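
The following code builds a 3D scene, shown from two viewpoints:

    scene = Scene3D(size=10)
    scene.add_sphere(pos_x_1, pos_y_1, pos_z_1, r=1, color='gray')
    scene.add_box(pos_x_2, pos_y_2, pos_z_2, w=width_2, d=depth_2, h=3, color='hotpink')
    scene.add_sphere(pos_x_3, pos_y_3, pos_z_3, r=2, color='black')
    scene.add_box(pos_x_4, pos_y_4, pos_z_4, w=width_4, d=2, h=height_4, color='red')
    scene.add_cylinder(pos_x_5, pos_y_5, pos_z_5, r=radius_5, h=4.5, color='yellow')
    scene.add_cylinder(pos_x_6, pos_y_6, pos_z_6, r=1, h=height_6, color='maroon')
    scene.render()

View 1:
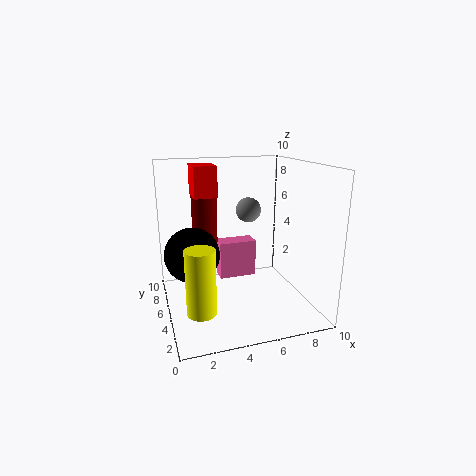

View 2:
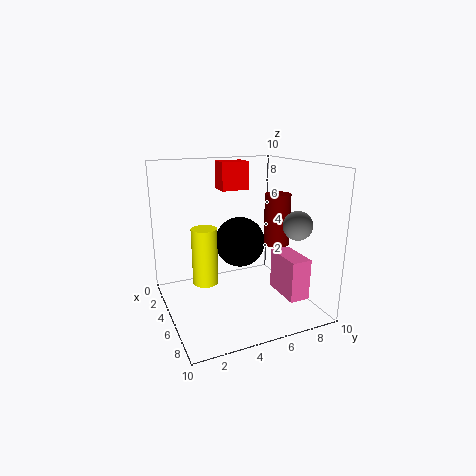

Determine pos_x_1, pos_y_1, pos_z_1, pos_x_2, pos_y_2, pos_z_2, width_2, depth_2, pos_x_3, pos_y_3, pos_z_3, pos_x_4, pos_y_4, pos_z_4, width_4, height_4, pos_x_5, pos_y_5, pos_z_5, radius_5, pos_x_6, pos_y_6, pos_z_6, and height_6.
pos_x_1 = 7, pos_y_1 = 8.5, pos_z_1 = 6, pos_x_2 = 4.5, pos_y_2 = 8, pos_z_2 = 0.5, width_2 = 3, depth_2 = 1.5, pos_x_3 = 2, pos_y_3 = 6.5, pos_z_3 = 3.5, pos_x_4 = 2, pos_y_4 = 4.5, pos_z_4 = 8, width_4 = 1.5, height_4 = 2, pos_x_5 = 2, pos_y_5 = 3.5, pos_z_5 = 0.5, radius_5 = 1, pos_x_6 = 3.5, pos_y_6 = 9, pos_z_6 = 3.5, height_6 = 4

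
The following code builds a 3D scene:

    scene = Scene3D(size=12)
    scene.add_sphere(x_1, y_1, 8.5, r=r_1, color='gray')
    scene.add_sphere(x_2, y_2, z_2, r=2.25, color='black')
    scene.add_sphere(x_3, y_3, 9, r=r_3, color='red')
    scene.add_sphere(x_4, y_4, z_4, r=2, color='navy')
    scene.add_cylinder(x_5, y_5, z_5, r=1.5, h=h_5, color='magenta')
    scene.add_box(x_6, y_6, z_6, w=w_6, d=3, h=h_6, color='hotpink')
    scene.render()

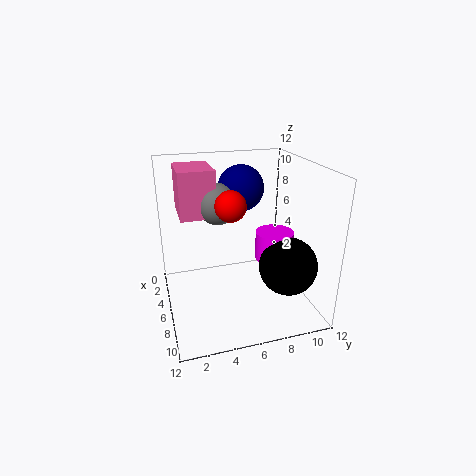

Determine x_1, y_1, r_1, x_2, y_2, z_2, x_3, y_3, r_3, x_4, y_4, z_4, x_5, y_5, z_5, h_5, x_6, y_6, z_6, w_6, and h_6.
x_1 = 4.25
y_1 = 4.75
r_1 = 1.75
x_2 = 9.5
y_2 = 9
z_2 = 4.75
x_3 = 6.5
y_3 = 5.25
r_3 = 1.25
x_4 = 3.5
y_4 = 7
z_4 = 9.5
x_5 = 7.75
y_5 = 8.5
z_5 = 4.75
h_5 = 2.25
x_6 = 1
y_6 = 1.5
z_6 = 7.5
w_6 = 4
h_6 = 4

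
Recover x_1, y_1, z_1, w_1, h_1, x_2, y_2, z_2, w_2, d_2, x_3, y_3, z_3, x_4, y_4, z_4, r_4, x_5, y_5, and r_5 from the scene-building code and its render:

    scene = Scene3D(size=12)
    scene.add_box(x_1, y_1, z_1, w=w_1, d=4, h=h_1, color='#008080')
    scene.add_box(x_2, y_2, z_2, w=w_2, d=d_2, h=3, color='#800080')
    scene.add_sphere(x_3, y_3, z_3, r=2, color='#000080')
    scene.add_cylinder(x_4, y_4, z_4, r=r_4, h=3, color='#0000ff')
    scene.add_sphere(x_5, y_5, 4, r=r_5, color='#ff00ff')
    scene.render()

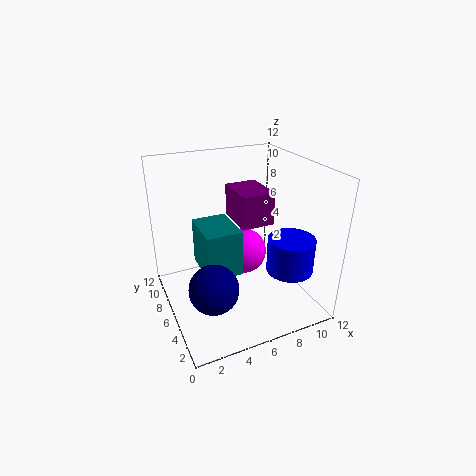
x_1 = 3
y_1 = 5
z_1 = 3
w_1 = 3
h_1 = 4
x_2 = 7
y_2 = 7
z_2 = 6
w_2 = 3
d_2 = 4
x_3 = 3
y_3 = 4
z_3 = 3
x_4 = 10
y_4 = 4
z_4 = 3
r_4 = 2
x_5 = 7
y_5 = 7
r_5 = 2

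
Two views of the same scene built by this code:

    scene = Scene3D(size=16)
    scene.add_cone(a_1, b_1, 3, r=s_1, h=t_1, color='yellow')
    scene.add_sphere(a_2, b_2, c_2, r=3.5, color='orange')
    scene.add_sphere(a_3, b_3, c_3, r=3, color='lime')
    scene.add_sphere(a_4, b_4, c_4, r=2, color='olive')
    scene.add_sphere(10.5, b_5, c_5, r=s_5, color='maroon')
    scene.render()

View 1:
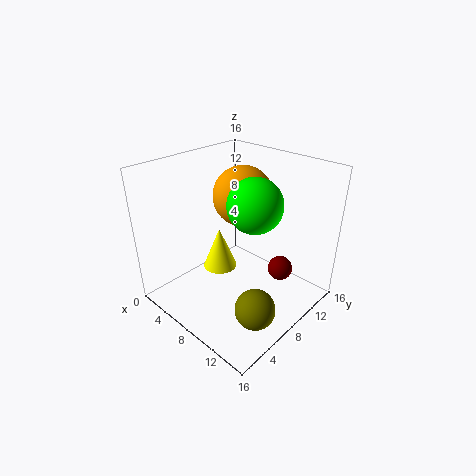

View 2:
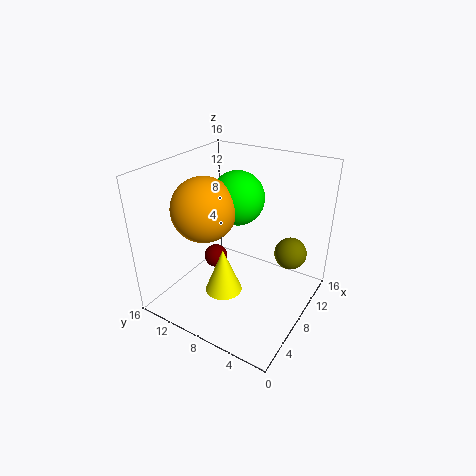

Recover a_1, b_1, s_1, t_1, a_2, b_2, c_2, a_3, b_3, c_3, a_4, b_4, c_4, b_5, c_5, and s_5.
a_1 = 5, b_1 = 8, s_1 = 2, t_1 = 5, a_2 = 6, b_2 = 11, c_2 = 11.5, a_3 = 9.5, b_3 = 9, c_3 = 12, a_4 = 14, b_4 = 4, c_4 = 4, b_5 = 13, c_5 = 2.5, s_5 = 1.5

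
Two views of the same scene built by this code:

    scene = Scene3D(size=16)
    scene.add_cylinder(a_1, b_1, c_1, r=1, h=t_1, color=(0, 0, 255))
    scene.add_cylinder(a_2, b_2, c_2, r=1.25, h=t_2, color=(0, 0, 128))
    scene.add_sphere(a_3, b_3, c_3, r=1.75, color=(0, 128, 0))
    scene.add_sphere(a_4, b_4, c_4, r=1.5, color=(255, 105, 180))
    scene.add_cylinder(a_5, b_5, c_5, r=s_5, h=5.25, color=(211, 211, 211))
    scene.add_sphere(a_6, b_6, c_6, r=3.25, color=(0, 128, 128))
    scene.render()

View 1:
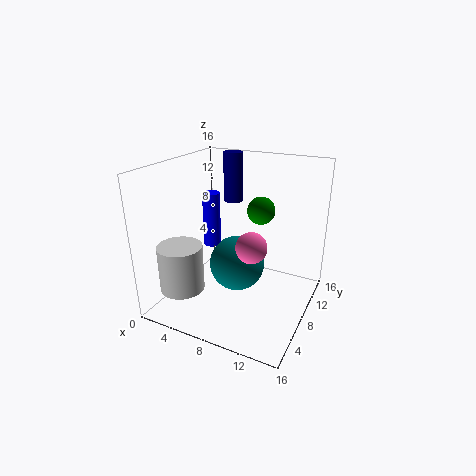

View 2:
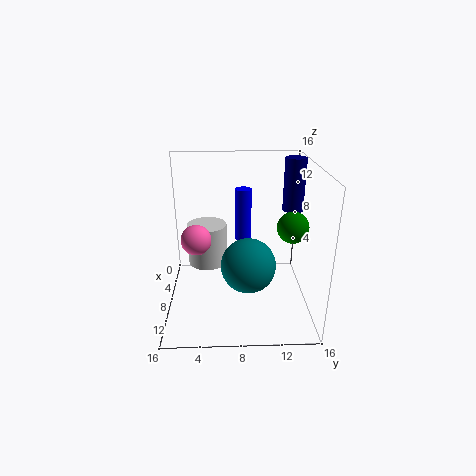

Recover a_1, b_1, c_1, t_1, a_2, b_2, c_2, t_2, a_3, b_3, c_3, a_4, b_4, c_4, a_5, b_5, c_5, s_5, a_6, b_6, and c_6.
a_1 = 4.25
b_1 = 8.75
c_1 = 6.25
t_1 = 6.25
a_2 = 4
b_2 = 14.75
c_2 = 9.75
t_2 = 6.25
a_3 = 8.25
b_3 = 14
c_3 = 9.25
a_4 = 11.5
b_4 = 3.75
c_4 = 9.5
a_5 = 2.75
b_5 = 4.25
c_5 = 2.25
s_5 = 2.5
a_6 = 7.25
b_6 = 9.25
c_6 = 4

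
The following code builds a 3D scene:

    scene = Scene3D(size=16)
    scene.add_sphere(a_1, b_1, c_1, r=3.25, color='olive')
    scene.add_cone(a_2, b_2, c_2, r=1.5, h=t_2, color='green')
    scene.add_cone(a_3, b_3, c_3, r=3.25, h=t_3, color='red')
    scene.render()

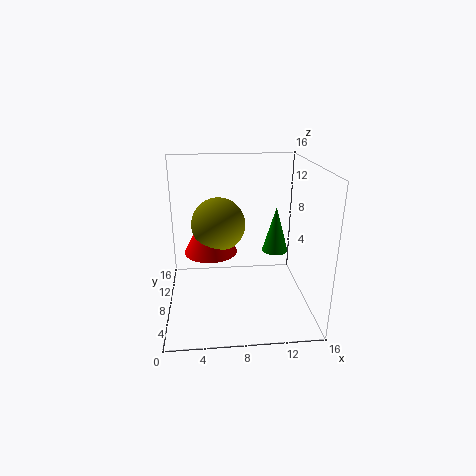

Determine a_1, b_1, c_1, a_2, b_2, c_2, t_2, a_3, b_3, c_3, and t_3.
a_1 = 6, b_1 = 11.75, c_1 = 8.25, a_2 = 12.5, b_2 = 9.25, c_2 = 5.75, t_2 = 5.25, a_3 = 5, b_3 = 11.75, c_3 = 4.75, t_3 = 6.25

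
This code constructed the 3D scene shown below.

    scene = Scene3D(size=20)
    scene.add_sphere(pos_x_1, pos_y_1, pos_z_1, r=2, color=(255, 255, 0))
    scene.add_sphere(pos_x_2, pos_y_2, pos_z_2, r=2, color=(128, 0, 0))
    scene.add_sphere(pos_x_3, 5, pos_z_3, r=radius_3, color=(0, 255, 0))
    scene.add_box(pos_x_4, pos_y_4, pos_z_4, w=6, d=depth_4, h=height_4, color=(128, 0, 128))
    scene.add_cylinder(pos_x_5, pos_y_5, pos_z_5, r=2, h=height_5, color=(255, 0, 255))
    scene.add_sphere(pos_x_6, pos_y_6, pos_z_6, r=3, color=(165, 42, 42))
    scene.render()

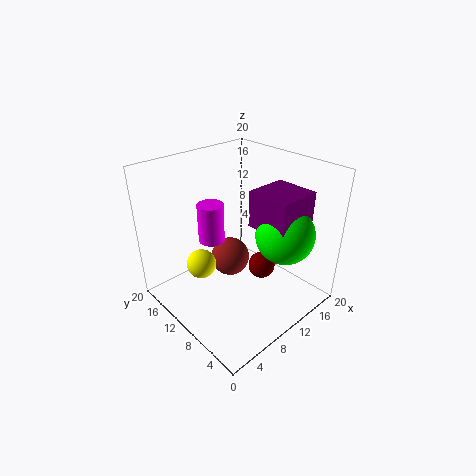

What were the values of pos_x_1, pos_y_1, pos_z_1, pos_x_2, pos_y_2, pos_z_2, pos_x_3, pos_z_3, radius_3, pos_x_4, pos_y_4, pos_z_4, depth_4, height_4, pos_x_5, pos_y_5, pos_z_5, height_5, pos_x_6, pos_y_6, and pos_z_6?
pos_x_1 = 5; pos_y_1 = 12; pos_z_1 = 7; pos_x_2 = 14; pos_y_2 = 9; pos_z_2 = 4; pos_x_3 = 14; pos_z_3 = 11; radius_3 = 4; pos_x_4 = 11; pos_y_4 = 3; pos_z_4 = 12; depth_4 = 6; height_4 = 5; pos_x_5 = 10; pos_y_5 = 16; pos_z_5 = 7; height_5 = 6; pos_x_6 = 12; pos_y_6 = 14; pos_z_6 = 4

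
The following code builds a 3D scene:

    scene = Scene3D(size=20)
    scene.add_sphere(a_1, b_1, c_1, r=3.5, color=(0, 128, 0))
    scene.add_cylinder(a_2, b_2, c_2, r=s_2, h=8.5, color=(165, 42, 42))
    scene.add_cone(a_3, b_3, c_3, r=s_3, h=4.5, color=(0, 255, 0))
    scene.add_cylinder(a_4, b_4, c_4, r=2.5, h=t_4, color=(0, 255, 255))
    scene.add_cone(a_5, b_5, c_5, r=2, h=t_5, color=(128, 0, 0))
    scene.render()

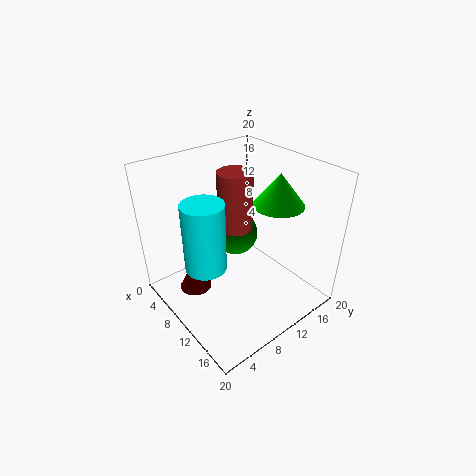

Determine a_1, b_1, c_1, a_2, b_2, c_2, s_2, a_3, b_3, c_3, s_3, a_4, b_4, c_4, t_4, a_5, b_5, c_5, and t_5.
a_1 = 4.5; b_1 = 14; c_1 = 6.5; a_2 = 7.5; b_2 = 11.5; c_2 = 10; s_2 = 2.5; a_3 = 12.5; b_3 = 15; c_3 = 14.5; s_3 = 3.5; a_4 = 12.5; b_4 = 3; c_4 = 10; t_4 = 8.5; a_5 = 10.5; b_5 = 2.5; c_5 = 6; t_5 = 4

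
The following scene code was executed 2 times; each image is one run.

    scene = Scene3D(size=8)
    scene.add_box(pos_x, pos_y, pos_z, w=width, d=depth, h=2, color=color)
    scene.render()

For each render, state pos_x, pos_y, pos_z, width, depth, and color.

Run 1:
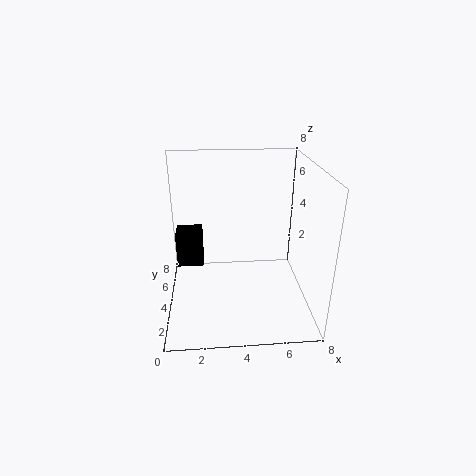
pos_x = 0.5, pos_y = 4.5, pos_z = 2, width = 1.5, depth = 1.5, color = 'black'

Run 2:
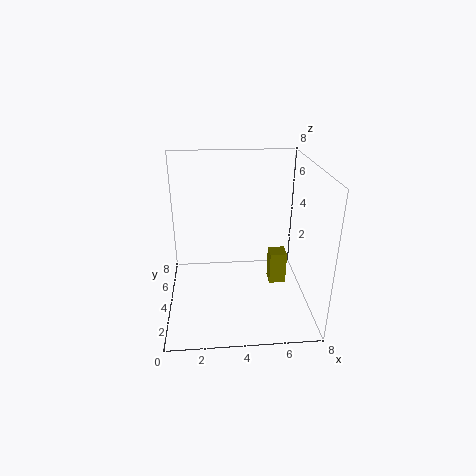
pos_x = 6, pos_y = 4.5, pos_z = 0.5, width = 1, depth = 1, color = 'olive'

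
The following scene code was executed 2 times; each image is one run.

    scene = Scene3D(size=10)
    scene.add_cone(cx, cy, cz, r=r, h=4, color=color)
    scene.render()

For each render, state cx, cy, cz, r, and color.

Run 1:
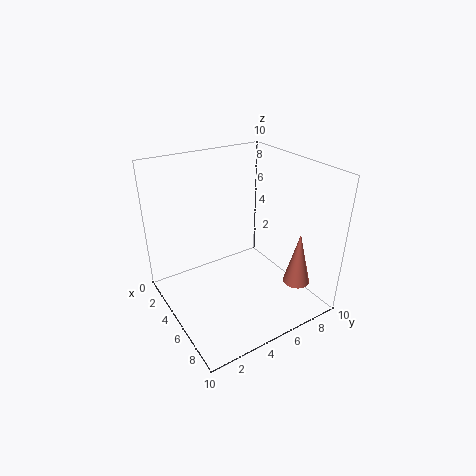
cx = 7, cy = 9, cz = 1, r = 1, color = 'salmon'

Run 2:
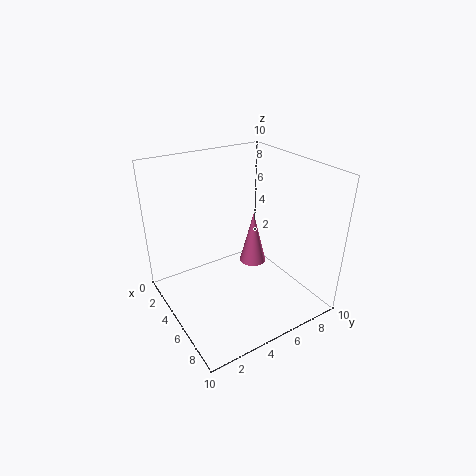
cx = 4, cy = 7, cz = 2, r = 1, color = 'hotpink'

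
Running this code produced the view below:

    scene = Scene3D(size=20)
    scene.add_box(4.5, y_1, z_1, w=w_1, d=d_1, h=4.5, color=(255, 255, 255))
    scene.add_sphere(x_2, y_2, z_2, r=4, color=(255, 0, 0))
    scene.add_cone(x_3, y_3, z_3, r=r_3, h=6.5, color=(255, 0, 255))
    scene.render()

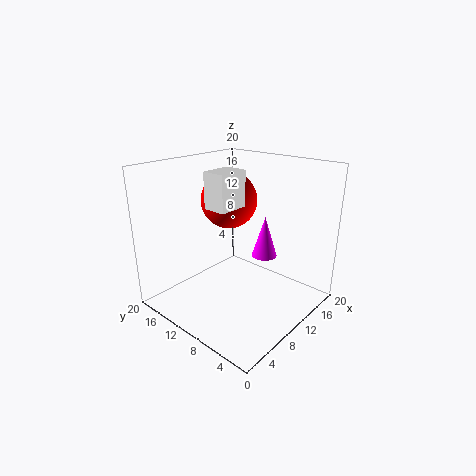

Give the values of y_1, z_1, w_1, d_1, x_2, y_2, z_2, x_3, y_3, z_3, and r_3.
y_1 = 7.5
z_1 = 15.5
w_1 = 4
d_1 = 3
x_2 = 11.5
y_2 = 13
z_2 = 14.5
x_3 = 17
y_3 = 10.5
z_3 = 4.5
r_3 = 2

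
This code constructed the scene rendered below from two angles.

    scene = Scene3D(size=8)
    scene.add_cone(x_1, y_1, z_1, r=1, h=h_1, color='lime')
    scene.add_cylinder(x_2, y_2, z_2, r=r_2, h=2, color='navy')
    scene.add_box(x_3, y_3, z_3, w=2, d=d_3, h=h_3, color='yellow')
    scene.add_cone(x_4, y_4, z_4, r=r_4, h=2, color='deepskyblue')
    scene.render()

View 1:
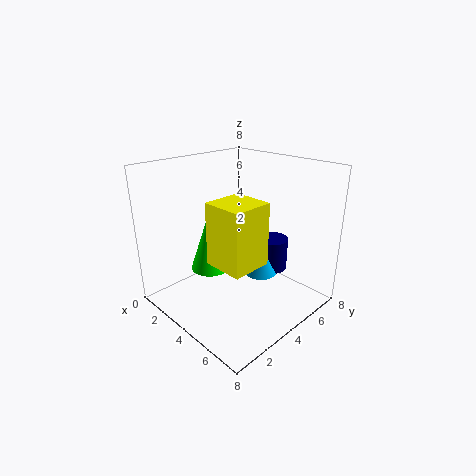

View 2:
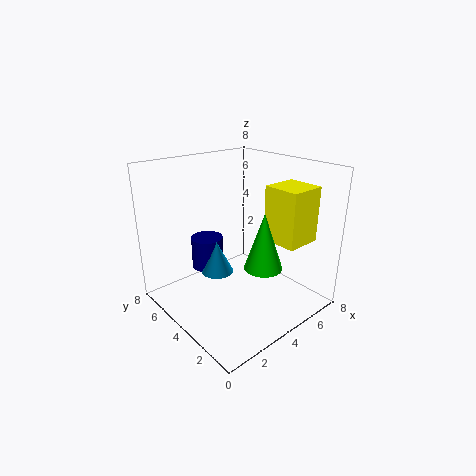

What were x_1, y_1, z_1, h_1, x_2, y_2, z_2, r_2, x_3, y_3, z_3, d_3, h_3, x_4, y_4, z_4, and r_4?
x_1 = 4
y_1 = 2
z_1 = 3
h_1 = 3
x_2 = 4
y_2 = 7
z_2 = 1
r_2 = 1
x_3 = 5
y_3 = 1
z_3 = 4
d_3 = 2
h_3 = 3
x_4 = 4
y_4 = 6
z_4 = 1
r_4 = 1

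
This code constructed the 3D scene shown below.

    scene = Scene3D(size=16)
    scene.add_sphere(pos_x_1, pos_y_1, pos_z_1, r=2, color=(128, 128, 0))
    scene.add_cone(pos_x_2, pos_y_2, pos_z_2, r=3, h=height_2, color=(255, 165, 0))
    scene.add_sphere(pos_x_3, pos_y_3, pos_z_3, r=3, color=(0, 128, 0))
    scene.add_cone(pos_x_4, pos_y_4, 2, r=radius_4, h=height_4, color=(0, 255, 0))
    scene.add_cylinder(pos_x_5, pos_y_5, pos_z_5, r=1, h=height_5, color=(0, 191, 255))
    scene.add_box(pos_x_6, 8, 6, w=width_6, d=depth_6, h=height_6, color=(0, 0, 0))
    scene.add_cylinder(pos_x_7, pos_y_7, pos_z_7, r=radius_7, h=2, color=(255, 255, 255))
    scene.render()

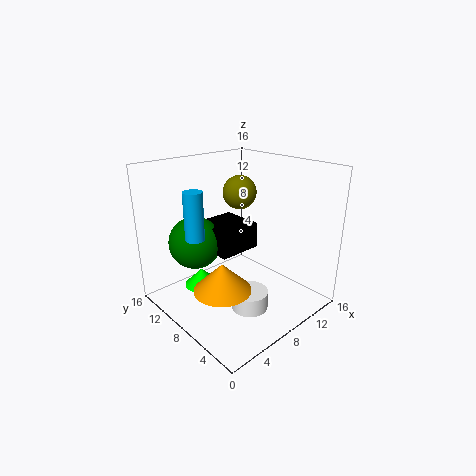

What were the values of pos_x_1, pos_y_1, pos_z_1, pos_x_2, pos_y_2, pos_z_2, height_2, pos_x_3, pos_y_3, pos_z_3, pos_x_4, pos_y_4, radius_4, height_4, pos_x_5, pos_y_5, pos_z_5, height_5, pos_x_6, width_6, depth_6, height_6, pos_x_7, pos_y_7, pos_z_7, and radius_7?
pos_x_1 = 11
pos_y_1 = 11
pos_z_1 = 12
pos_x_2 = 4
pos_y_2 = 6
pos_z_2 = 4
height_2 = 3
pos_x_3 = 5
pos_y_3 = 12
pos_z_3 = 7
pos_x_4 = 5
pos_y_4 = 11
radius_4 = 2
height_4 = 2
pos_x_5 = 3
pos_y_5 = 9
pos_z_5 = 9
height_5 = 5
pos_x_6 = 6
width_6 = 5
depth_6 = 5
height_6 = 3
pos_x_7 = 7
pos_y_7 = 5
pos_z_7 = 1
radius_7 = 2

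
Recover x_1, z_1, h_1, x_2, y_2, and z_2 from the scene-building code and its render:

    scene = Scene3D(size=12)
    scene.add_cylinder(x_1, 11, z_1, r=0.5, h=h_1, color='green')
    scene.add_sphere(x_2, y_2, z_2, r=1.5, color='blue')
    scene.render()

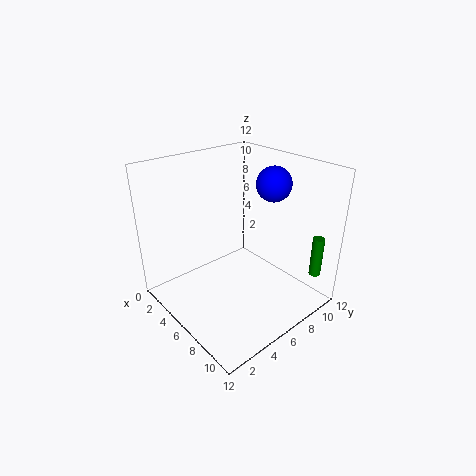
x_1 = 10.5; z_1 = 2.5; h_1 = 3.5; x_2 = 6.5; y_2 = 9.5; z_2 = 10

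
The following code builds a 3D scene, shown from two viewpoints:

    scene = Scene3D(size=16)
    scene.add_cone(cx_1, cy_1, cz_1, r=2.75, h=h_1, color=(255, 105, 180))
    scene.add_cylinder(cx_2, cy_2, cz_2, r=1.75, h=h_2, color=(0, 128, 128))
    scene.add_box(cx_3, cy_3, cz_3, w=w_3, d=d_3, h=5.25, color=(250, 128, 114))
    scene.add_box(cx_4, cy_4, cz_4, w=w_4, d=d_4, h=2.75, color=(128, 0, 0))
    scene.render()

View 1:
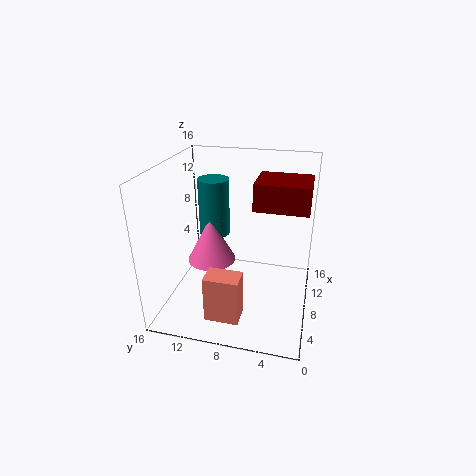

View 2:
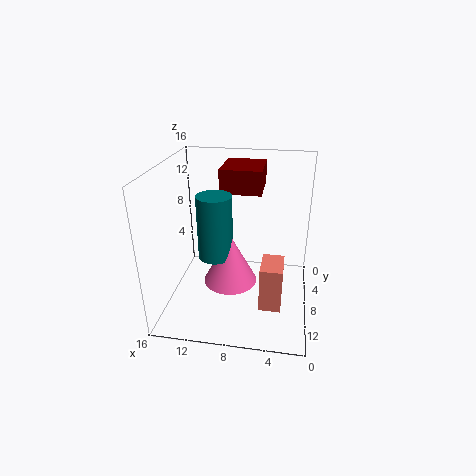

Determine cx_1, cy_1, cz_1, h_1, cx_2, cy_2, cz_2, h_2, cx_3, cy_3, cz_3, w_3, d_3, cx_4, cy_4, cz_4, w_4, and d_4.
cx_1 = 8.25
cy_1 = 11.25
cz_1 = 4.75
h_1 = 5.25
cx_2 = 9.75
cy_2 = 11.25
cz_2 = 7.5
h_2 = 6.5
cx_3 = 2.75
cy_3 = 6.75
cz_3 = 0.25
w_3 = 2.5
d_3 = 3.75
cx_4 = 5.75
cy_4 = 0.5
cz_4 = 12.25
w_4 = 4.75
d_4 = 5.5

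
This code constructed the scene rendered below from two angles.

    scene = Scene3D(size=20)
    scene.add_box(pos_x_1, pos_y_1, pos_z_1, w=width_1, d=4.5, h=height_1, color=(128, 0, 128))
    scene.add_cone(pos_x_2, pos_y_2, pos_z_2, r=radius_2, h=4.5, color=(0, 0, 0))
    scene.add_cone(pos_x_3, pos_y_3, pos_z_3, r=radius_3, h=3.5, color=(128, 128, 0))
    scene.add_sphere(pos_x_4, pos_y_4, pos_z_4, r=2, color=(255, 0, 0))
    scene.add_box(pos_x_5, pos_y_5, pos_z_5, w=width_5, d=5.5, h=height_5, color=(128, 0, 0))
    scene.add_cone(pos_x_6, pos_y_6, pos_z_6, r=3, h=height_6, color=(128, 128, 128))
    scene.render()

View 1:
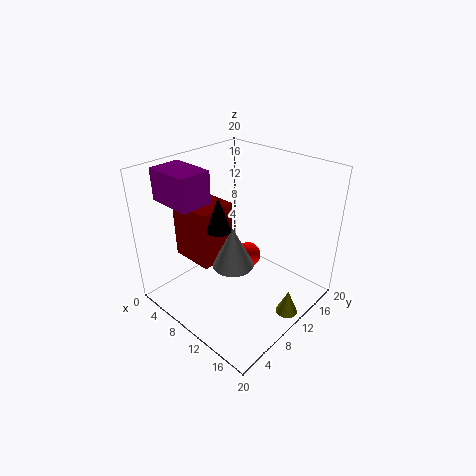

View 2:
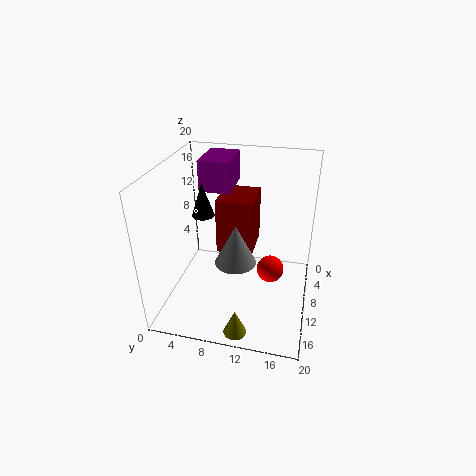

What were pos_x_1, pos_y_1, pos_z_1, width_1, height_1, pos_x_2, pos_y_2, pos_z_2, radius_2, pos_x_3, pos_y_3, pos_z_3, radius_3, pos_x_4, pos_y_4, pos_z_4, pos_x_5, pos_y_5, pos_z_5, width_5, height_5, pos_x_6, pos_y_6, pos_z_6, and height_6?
pos_x_1 = 0.5; pos_y_1 = 3.5; pos_z_1 = 15; width_1 = 6.5; height_1 = 4.5; pos_x_2 = 11; pos_y_2 = 5.5; pos_z_2 = 13.5; radius_2 = 1.5; pos_x_3 = 18; pos_y_3 = 11.5; pos_z_3 = 0.5; radius_3 = 1.5; pos_x_4 = 8; pos_y_4 = 14.5; pos_z_4 = 4; pos_x_5 = 1; pos_y_5 = 6; pos_z_5 = 5.5; width_5 = 6.5; height_5 = 8.5; pos_x_6 = 9.5; pos_y_6 = 9.5; pos_z_6 = 5.5; height_6 = 6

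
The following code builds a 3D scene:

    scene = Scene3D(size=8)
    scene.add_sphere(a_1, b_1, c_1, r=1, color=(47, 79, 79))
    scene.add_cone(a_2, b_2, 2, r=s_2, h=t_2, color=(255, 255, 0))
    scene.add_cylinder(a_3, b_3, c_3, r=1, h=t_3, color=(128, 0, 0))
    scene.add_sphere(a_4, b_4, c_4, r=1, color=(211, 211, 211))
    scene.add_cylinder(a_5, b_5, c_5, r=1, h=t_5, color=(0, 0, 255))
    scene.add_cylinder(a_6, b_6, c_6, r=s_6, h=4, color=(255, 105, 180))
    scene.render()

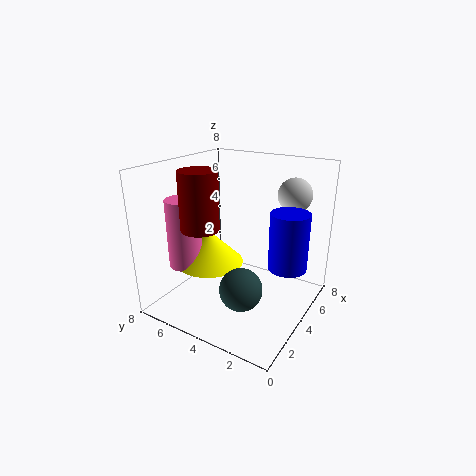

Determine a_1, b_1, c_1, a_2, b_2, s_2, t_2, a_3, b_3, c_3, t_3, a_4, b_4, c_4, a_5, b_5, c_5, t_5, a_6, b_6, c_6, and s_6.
a_1 = 1, b_1 = 2, c_1 = 3, a_2 = 4, b_2 = 6, s_2 = 2, t_2 = 2, a_3 = 2, b_3 = 5, c_3 = 5, t_3 = 3, a_4 = 7, b_4 = 2, c_4 = 6, a_5 = 4, b_5 = 1, c_5 = 3, t_5 = 3, a_6 = 3, b_6 = 7, c_6 = 2, s_6 = 1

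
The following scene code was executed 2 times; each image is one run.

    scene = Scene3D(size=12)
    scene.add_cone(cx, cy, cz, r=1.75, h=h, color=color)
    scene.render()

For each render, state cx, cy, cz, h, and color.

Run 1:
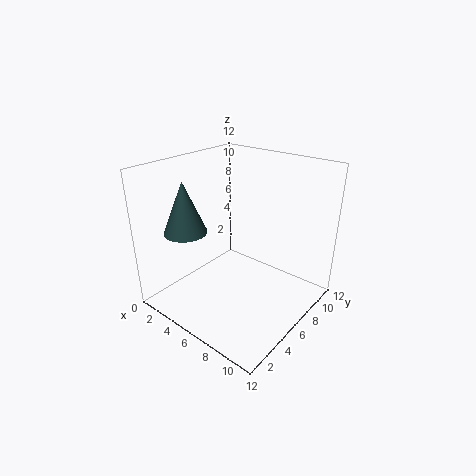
cx = 3
cy = 3
cz = 6.75
h = 4.25
color = 'darkslategray'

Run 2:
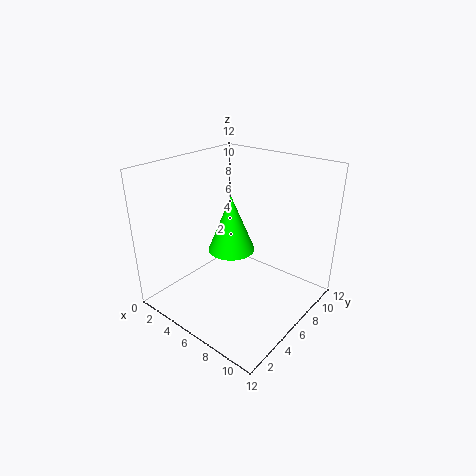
cx = 7
cy = 4
cz = 6.25
h = 4.25
color = 'lime'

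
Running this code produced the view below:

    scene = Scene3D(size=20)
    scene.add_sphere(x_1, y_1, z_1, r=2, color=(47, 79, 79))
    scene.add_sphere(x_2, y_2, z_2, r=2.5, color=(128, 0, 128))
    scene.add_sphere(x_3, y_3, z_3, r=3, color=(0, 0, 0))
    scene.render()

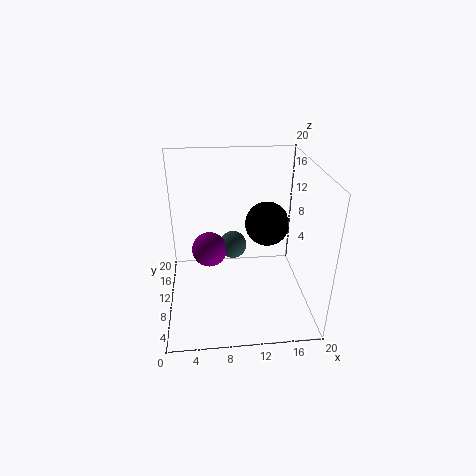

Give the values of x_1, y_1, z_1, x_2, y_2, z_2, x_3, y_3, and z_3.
x_1 = 9.5
y_1 = 12.5
z_1 = 7.5
x_2 = 6
y_2 = 11.5
z_2 = 7.5
x_3 = 14
y_3 = 10
z_3 = 12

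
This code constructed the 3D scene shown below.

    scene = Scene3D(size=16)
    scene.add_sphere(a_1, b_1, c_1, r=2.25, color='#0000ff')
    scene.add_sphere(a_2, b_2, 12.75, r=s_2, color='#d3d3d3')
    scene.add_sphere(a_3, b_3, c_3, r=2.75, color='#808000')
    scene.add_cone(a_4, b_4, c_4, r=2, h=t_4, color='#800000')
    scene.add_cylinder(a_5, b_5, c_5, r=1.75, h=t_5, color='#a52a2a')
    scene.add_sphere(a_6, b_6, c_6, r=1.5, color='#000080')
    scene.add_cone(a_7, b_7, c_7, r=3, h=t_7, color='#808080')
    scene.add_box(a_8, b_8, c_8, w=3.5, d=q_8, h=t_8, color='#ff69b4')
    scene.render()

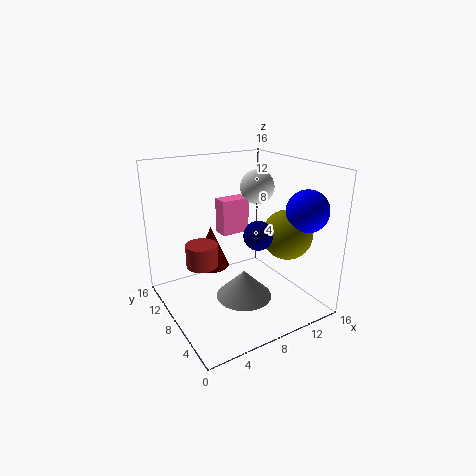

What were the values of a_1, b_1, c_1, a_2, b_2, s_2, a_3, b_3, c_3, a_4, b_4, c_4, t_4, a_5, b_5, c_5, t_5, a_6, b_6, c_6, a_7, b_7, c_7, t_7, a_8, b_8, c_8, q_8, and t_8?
a_1 = 13.5, b_1 = 3.25, c_1 = 11.5, a_2 = 12, b_2 = 10.25, s_2 = 2, a_3 = 12.5, b_3 = 5, c_3 = 8.5, a_4 = 5.75, b_4 = 10.25, c_4 = 4.25, t_4 = 4.75, a_5 = 4, b_5 = 9, c_5 = 5.25, t_5 = 2.5, a_6 = 8.25, b_6 = 4.5, c_6 = 9.5, a_7 = 7.25, b_7 = 5.5, c_7 = 2.25, t_7 = 3, a_8 = 8, b_8 = 11.25, c_8 = 7, q_8 = 2, t_8 = 4.25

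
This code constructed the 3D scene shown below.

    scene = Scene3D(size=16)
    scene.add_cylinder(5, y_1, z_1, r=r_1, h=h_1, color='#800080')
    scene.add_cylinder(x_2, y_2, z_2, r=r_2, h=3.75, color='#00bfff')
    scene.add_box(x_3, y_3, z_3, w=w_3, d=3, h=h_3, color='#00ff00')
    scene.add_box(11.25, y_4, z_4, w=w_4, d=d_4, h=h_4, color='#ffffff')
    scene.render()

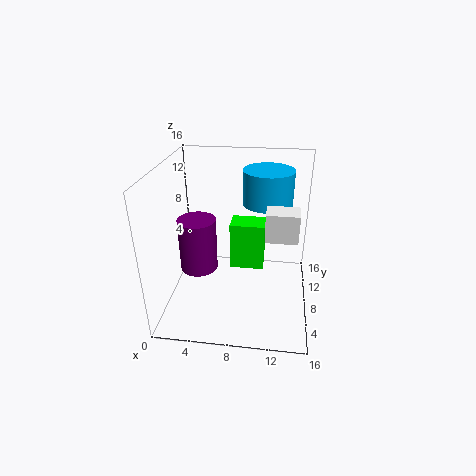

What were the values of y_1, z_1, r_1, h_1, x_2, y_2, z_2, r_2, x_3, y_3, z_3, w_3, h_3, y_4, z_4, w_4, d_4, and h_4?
y_1 = 2.5
z_1 = 7.75
r_1 = 1.75
h_1 = 5
x_2 = 11
y_2 = 10
z_2 = 11.5
r_2 = 2.75
x_3 = 6.5
y_3 = 11.25
z_3 = 1.75
w_3 = 4.25
h_3 = 6
y_4 = 0.5
z_4 = 12
w_4 = 2.75
d_4 = 2
h_4 = 2.5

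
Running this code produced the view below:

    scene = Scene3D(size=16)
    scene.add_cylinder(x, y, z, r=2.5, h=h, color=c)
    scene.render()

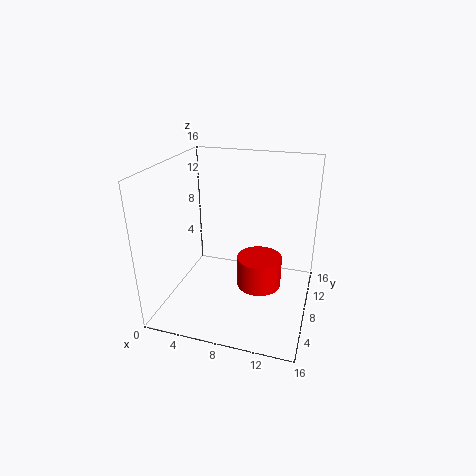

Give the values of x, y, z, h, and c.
x = 10.5, y = 8, z = 2.5, h = 3.5, c = 'red'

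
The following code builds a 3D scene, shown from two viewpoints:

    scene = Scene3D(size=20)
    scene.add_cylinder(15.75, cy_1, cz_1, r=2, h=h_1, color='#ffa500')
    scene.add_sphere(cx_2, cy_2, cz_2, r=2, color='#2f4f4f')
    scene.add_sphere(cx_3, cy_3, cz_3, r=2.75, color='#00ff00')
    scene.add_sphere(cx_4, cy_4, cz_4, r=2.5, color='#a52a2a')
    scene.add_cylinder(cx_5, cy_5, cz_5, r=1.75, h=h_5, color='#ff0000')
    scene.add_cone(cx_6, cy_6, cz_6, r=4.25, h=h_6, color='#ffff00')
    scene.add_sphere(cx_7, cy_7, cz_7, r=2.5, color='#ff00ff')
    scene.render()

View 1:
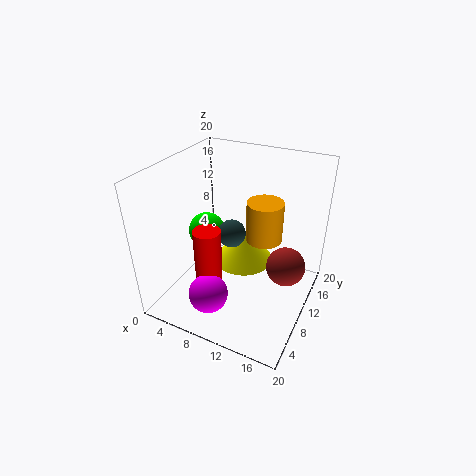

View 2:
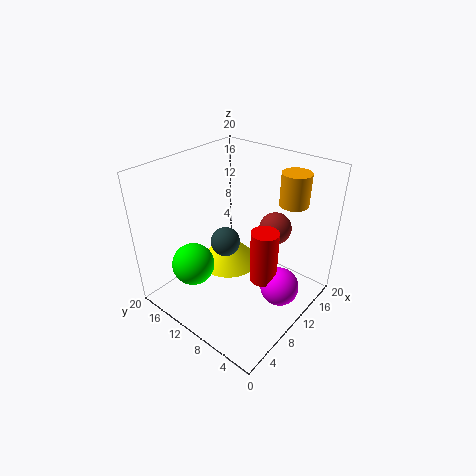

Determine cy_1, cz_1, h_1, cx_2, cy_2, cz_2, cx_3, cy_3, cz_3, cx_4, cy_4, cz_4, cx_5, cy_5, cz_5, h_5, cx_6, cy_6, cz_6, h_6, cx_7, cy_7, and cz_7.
cy_1 = 5, cz_1 = 14.5, h_1 = 4.5, cx_2 = 8.5, cy_2 = 11, cz_2 = 9.75, cx_3 = 3.5, cy_3 = 12.25, cz_3 = 8.25, cx_4 = 17.5, cy_4 = 8.75, cz_4 = 8.5, cx_5 = 8.5, cy_5 = 4.5, cz_5 = 6.75, h_5 = 7, cx_6 = 10, cy_6 = 11.75, cz_6 = 5.5, h_6 = 4.5, cx_7 = 9.5, cy_7 = 2.5, cz_7 = 5.75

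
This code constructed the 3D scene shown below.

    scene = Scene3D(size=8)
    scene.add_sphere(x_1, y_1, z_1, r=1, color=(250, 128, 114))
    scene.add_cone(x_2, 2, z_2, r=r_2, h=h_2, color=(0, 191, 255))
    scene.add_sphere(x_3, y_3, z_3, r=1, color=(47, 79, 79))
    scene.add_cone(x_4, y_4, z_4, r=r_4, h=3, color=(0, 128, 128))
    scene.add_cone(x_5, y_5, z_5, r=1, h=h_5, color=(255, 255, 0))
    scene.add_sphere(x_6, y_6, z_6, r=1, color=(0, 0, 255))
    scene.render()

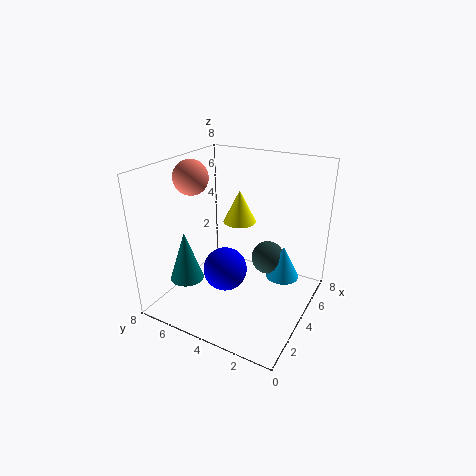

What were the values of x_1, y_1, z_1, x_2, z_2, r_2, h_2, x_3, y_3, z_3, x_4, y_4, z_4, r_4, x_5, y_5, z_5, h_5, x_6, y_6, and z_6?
x_1 = 4; y_1 = 7; z_1 = 7; x_2 = 6; z_2 = 1; r_2 = 1; h_2 = 2; x_3 = 6; y_3 = 3; z_3 = 2; x_4 = 3; y_4 = 7; z_4 = 1; r_4 = 1; x_5 = 6; y_5 = 5; z_5 = 4; h_5 = 2; x_6 = 1; y_6 = 3; z_6 = 4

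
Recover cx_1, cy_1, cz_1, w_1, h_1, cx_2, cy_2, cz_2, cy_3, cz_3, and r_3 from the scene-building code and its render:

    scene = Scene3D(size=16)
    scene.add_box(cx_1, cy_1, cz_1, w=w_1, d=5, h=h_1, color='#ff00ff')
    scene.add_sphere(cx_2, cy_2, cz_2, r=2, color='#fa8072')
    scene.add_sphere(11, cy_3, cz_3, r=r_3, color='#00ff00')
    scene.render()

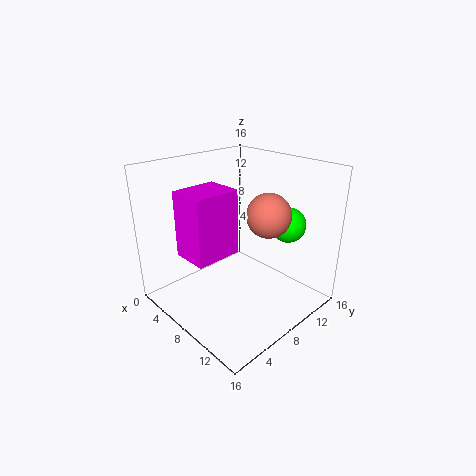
cx_1 = 5
cy_1 = 2
cz_1 = 7
w_1 = 4
h_1 = 7
cx_2 = 14
cy_2 = 6
cz_2 = 13
cy_3 = 13
cz_3 = 9
r_3 = 2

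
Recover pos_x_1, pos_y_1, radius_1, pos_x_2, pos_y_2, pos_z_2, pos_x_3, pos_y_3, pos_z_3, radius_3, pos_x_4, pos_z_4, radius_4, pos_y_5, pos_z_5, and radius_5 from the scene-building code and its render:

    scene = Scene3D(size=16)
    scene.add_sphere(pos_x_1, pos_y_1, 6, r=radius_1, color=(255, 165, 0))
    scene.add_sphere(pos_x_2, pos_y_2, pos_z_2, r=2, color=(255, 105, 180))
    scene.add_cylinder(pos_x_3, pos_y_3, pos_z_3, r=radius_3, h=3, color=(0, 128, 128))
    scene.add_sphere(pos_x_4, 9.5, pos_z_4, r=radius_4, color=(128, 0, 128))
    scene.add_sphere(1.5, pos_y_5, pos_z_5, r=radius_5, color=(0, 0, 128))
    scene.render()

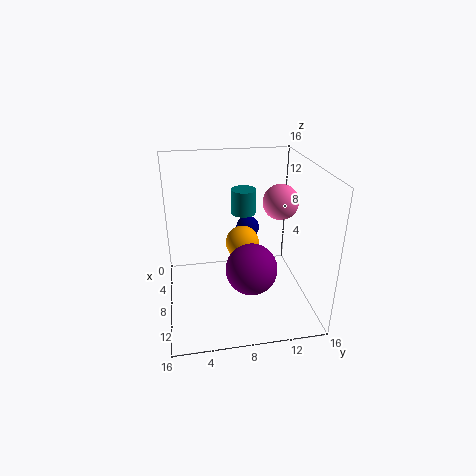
pos_x_1 = 5.5
pos_y_1 = 9
radius_1 = 2
pos_x_2 = 7
pos_y_2 = 13
pos_z_2 = 11.5
pos_x_3 = 3.5
pos_y_3 = 9.5
pos_z_3 = 9
radius_3 = 1.5
pos_x_4 = 8.5
pos_z_4 = 4
radius_4 = 3
pos_y_5 = 10.5
pos_z_5 = 6
radius_5 = 1.5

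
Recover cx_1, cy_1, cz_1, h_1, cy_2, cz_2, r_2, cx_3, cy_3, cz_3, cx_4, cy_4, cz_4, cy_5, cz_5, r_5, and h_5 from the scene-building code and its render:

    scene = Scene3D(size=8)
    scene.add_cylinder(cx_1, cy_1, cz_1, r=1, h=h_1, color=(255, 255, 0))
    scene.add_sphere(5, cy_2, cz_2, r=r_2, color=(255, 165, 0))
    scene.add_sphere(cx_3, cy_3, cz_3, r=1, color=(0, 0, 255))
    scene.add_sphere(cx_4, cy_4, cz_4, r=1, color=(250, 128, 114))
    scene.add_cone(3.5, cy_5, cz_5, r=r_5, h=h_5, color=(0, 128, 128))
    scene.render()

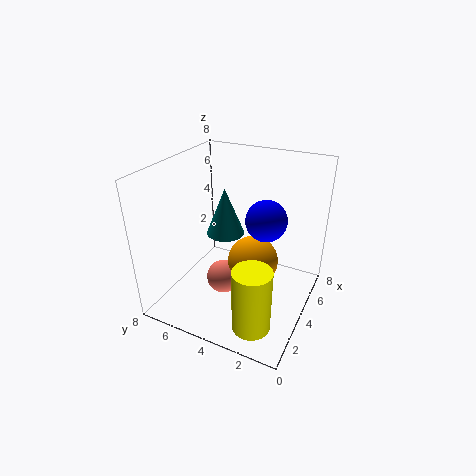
cx_1 = 1.5, cy_1 = 2, cz_1 = 0.5, h_1 = 3.5, cy_2 = 3.5, cz_2 = 2, r_2 = 1.5, cx_3 = 3, cy_3 = 2, cz_3 = 6, cx_4 = 4, cy_4 = 5, cz_4 = 1, cy_5 = 4.5, cz_5 = 4.5, r_5 = 1, h_5 = 2.5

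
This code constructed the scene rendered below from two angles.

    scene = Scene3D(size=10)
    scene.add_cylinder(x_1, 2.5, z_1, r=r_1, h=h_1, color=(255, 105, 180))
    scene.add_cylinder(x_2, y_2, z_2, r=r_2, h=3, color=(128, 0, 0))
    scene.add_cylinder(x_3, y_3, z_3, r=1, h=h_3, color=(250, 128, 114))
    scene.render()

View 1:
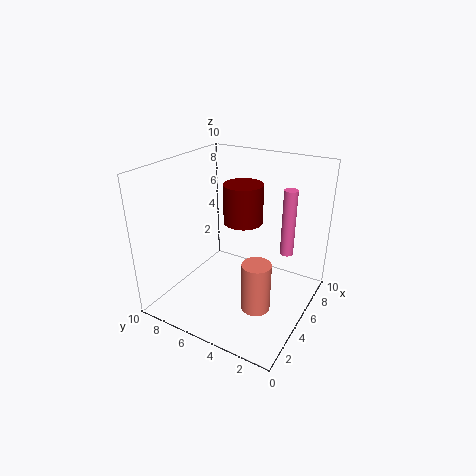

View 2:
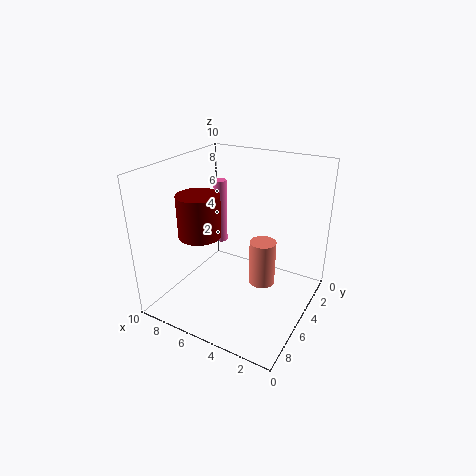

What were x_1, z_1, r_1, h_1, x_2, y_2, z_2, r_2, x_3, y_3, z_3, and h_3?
x_1 = 8; z_1 = 3; r_1 = 0.5; h_1 = 5; x_2 = 7.5; y_2 = 6; z_2 = 5; r_2 = 1.5; x_3 = 4; y_3 = 3; z_3 = 0.5; h_3 = 3.5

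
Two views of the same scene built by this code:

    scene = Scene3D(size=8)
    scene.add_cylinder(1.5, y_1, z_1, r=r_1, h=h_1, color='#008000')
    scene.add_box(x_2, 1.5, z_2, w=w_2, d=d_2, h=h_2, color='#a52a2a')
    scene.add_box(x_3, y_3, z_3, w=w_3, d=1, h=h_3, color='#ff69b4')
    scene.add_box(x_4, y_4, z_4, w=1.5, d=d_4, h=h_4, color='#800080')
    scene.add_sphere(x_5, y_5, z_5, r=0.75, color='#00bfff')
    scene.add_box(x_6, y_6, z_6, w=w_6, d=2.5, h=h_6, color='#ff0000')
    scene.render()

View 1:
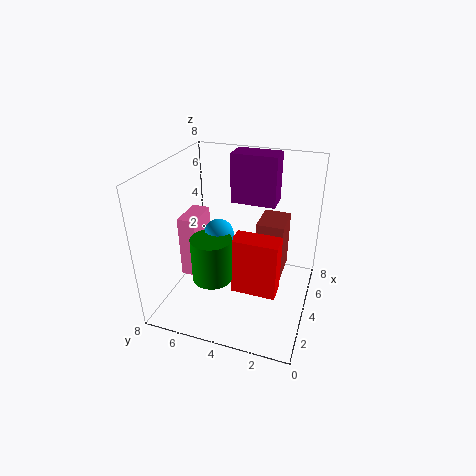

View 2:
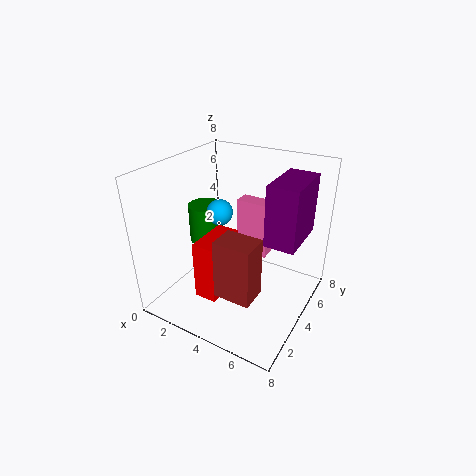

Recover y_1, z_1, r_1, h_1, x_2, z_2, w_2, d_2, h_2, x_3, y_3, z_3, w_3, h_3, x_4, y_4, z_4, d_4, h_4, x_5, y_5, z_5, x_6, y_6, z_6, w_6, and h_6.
y_1 = 4.5
z_1 = 3
r_1 = 1
h_1 = 2.25
x_2 = 4
z_2 = 1.75
w_2 = 2
d_2 = 1.5
h_2 = 3.25
x_3 = 2.75
y_3 = 6
z_3 = 1.75
w_3 = 2
h_3 = 3.5
x_4 = 6.25
y_4 = 2.5
z_4 = 5
d_4 = 2.75
h_4 = 3
x_5 = 2.5
y_5 = 4.5
z_5 = 5
x_6 = 2.75
y_6 = 1.5
z_6 = 1.25
w_6 = 1.25
h_6 = 3.25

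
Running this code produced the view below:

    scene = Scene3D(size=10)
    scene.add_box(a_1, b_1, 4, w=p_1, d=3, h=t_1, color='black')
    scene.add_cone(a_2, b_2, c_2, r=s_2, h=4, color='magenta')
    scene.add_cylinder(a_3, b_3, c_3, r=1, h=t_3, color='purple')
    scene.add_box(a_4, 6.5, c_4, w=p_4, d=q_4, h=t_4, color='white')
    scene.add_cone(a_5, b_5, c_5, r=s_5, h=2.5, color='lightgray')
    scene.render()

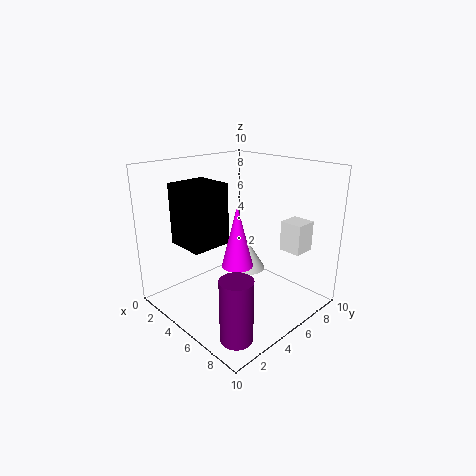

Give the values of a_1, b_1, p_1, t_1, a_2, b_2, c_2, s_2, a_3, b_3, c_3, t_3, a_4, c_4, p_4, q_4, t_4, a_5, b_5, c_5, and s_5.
a_1 = 0.5, b_1 = 2.5, p_1 = 3, t_1 = 4.5, a_2 = 6.5, b_2 = 3.5, c_2 = 4, s_2 = 1, a_3 = 8.5, b_3 = 1.5, c_3 = 0.5, t_3 = 4, a_4 = 7.5, c_4 = 4.5, p_4 = 1.5, q_4 = 1.5, t_4 = 2, a_5 = 2.5, b_5 = 8.5, c_5 = 0.5, s_5 = 1.5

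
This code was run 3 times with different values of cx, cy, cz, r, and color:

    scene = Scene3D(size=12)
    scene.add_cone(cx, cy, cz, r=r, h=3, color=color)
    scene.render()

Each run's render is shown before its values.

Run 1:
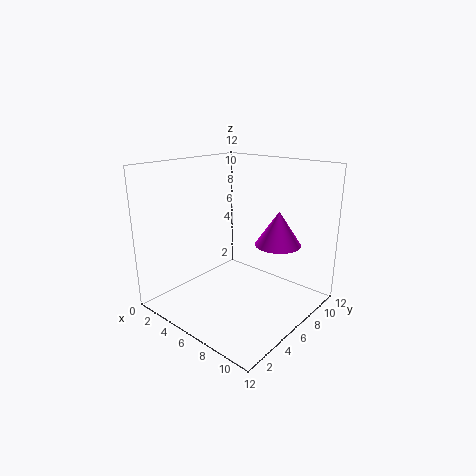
cx = 8, cy = 9, cz = 5, r = 2, color = 'magenta'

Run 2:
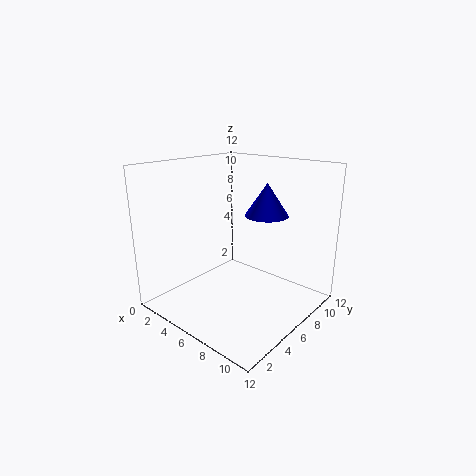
cx = 6, cy = 10, cz = 7, r = 2, color = 'blue'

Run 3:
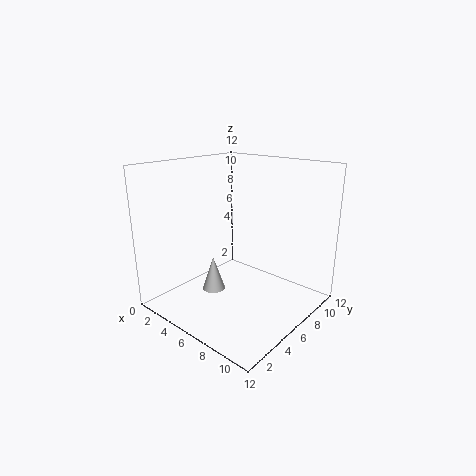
cx = 4, cy = 5, cz = 1, r = 1, color = 'white'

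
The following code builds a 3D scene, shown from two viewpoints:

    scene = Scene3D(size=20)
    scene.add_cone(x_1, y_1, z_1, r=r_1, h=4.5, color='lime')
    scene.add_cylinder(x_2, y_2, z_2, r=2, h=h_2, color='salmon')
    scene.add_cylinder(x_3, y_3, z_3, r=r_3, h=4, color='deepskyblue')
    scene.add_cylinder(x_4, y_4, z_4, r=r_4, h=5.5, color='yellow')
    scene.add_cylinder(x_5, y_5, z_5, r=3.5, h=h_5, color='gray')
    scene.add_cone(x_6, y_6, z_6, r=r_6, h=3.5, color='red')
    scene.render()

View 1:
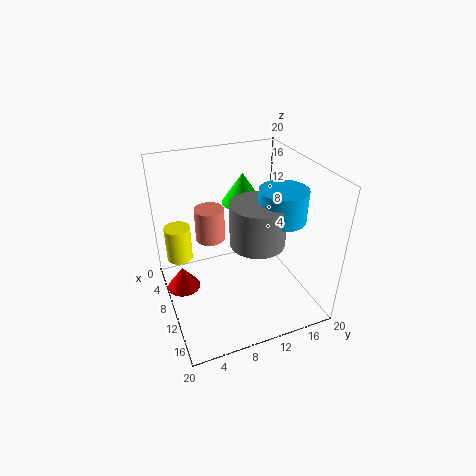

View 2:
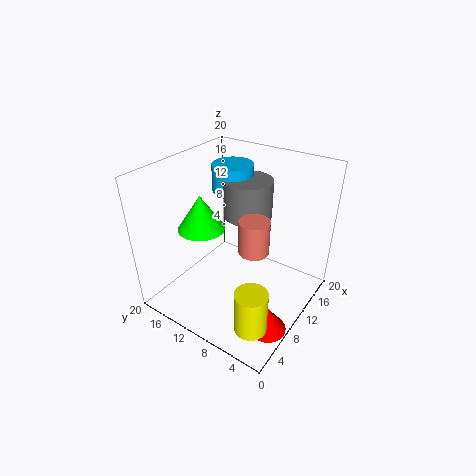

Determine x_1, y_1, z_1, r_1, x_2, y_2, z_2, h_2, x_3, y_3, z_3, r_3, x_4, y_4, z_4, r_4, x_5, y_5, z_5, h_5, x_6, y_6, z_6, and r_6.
x_1 = 5.5
y_1 = 12.5
z_1 = 13
r_1 = 3
x_2 = 8.5
y_2 = 6.5
z_2 = 10
h_2 = 4.5
x_3 = 14.5
y_3 = 14
z_3 = 14.5
r_3 = 3
x_4 = 2.5
y_4 = 3
z_4 = 3.5
r_4 = 2
x_5 = 14
y_5 = 11
z_5 = 11.5
h_5 = 5.5
x_6 = 6
y_6 = 2.5
z_6 = 0.5
r_6 = 2.5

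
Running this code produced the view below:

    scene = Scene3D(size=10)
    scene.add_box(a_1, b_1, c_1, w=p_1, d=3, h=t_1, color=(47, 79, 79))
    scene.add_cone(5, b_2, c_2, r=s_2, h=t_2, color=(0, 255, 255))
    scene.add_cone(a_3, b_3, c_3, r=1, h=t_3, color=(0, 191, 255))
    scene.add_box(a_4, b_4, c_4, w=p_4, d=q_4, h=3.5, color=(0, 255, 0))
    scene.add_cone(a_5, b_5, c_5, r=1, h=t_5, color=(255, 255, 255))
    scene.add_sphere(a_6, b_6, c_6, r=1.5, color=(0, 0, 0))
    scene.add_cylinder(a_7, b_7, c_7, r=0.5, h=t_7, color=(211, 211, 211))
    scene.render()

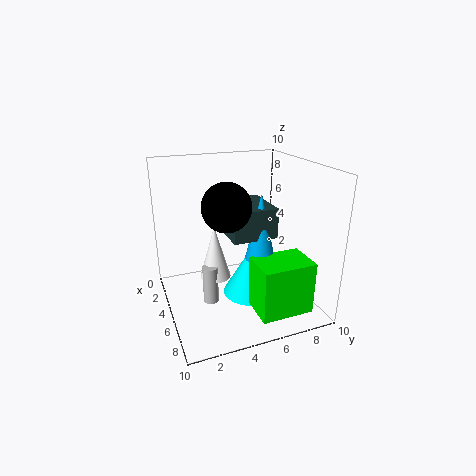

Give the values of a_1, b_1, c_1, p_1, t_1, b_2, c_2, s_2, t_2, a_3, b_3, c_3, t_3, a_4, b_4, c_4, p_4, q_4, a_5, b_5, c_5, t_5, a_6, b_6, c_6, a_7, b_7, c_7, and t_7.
a_1 = 3.5
b_1 = 4
c_1 = 5.5
p_1 = 3.5
t_1 = 2
b_2 = 6
c_2 = 0.5
s_2 = 2
t_2 = 3.5
a_3 = 6.5
b_3 = 6
c_3 = 4
t_3 = 4.5
a_4 = 7
b_4 = 5
c_4 = 1
p_4 = 2.5
q_4 = 3.5
a_5 = 6
b_5 = 3
c_5 = 3
t_5 = 3.5
a_6 = 7
b_6 = 3.5
c_6 = 8
a_7 = 6.5
b_7 = 2.5
c_7 = 1.5
t_7 = 2.5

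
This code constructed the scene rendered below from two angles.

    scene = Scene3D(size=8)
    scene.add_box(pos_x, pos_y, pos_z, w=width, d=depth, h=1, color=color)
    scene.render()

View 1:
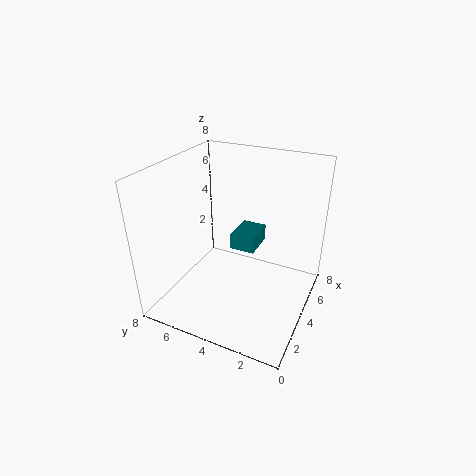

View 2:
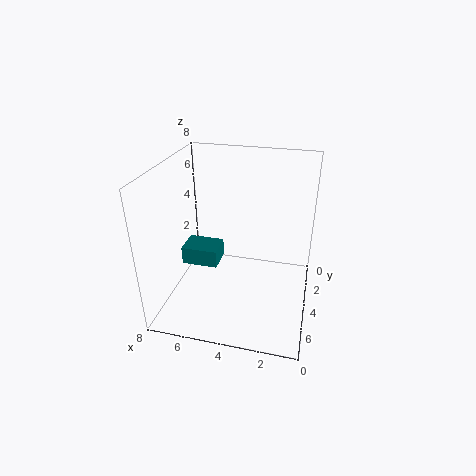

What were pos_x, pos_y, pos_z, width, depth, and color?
pos_x = 5; pos_y = 3.5; pos_z = 2.5; width = 2; depth = 1.5; color = 'teal'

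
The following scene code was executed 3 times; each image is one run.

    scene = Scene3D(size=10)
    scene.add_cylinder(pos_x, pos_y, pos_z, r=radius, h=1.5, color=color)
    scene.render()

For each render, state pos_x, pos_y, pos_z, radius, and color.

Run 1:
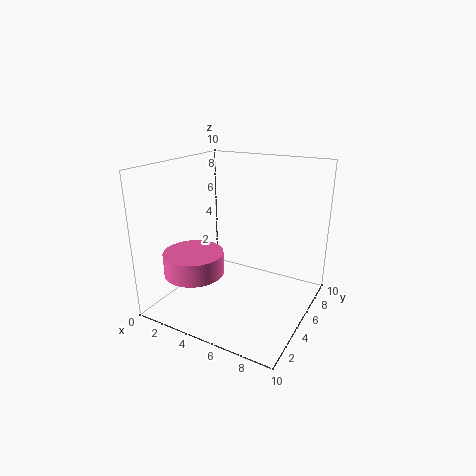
pos_x = 3; pos_y = 2.5; pos_z = 3; radius = 2; color = 'hotpink'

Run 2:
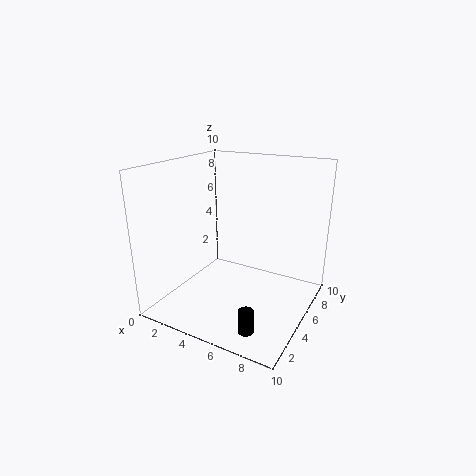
pos_x = 7.5; pos_y = 1.5; pos_z = 0.5; radius = 0.5; color = 'black'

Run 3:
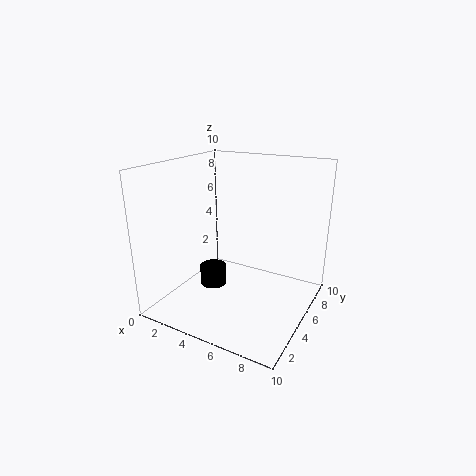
pos_x = 2.5; pos_y = 5.5; pos_z = 0.5; radius = 1; color = 'black'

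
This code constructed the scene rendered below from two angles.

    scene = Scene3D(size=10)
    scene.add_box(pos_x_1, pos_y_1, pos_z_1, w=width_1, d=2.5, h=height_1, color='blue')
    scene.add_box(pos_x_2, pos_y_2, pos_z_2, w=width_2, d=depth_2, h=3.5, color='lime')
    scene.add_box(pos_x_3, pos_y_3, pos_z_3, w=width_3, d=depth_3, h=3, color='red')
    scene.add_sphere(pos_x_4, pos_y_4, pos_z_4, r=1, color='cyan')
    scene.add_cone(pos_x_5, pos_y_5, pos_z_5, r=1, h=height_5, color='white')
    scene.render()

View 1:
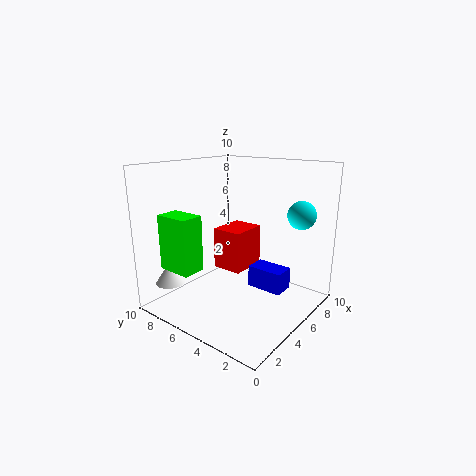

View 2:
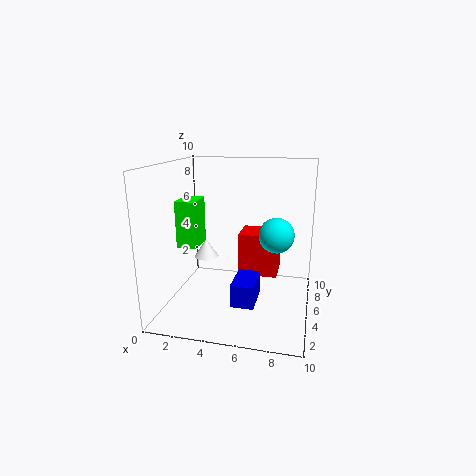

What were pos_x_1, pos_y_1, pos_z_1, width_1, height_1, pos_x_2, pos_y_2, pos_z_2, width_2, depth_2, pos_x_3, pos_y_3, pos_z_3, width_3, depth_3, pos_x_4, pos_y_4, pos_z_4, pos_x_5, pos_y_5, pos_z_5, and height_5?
pos_x_1 = 5.25, pos_y_1 = 1.75, pos_z_1 = 1.5, width_1 = 1.5, height_1 = 1.5, pos_x_2 = 0.25, pos_y_2 = 5.25, pos_z_2 = 3.75, width_2 = 1.5, depth_2 = 2.25, pos_x_3 = 5, pos_y_3 = 5, pos_z_3 = 2.25, width_3 = 2.75, depth_3 = 2.25, pos_x_4 = 8, pos_y_4 = 1.75, pos_z_4 = 6.5, pos_x_5 = 1.5, pos_y_5 = 8.25, pos_z_5 = 2, height_5 = 1.5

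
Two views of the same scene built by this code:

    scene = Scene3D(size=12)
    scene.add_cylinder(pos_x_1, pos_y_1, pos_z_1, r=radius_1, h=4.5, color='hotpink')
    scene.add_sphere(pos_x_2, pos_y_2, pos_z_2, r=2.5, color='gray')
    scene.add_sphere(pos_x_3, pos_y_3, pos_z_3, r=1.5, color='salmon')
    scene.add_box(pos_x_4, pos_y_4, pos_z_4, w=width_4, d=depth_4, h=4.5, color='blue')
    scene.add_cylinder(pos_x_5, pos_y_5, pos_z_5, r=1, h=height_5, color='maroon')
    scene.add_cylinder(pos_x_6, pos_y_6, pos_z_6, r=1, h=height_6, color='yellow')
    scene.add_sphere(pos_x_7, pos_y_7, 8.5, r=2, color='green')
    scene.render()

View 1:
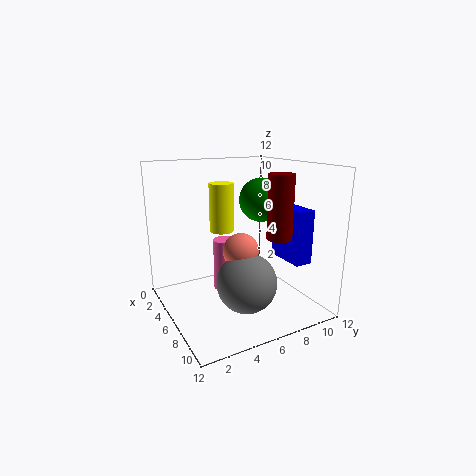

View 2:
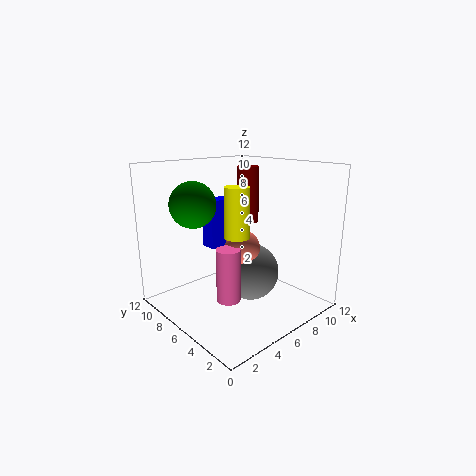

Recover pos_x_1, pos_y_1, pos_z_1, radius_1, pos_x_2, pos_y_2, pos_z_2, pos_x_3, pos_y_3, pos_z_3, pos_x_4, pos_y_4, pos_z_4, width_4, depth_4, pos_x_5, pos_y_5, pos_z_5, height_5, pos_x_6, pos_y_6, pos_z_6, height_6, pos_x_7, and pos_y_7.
pos_x_1 = 4.5; pos_y_1 = 5.5; pos_z_1 = 1; radius_1 = 1; pos_x_2 = 7.5; pos_y_2 = 6; pos_z_2 = 2.5; pos_x_3 = 6.5; pos_y_3 = 6; pos_z_3 = 5; pos_x_4 = 6; pos_y_4 = 9.5; pos_z_4 = 4; width_4 = 3.5; depth_4 = 1.5; pos_x_5 = 9; pos_y_5 = 8; pos_z_5 = 6.5; height_5 = 5; pos_x_6 = 5; pos_y_6 = 5; pos_z_6 = 6.5; height_6 = 4; pos_x_7 = 4; pos_y_7 = 9.5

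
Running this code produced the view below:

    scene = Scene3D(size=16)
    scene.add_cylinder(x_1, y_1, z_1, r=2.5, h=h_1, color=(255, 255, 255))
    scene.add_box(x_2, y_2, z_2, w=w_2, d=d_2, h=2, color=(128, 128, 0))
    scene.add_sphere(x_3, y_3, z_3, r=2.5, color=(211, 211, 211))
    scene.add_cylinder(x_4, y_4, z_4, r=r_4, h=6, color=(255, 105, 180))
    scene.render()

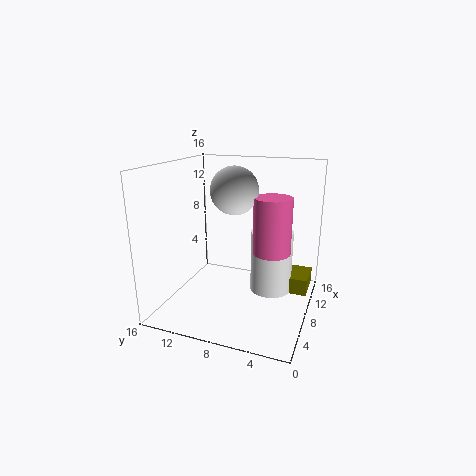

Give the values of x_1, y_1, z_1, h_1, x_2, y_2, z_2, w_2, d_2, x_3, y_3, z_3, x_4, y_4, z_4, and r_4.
x_1 = 11.5, y_1 = 5, z_1 = 0.5, h_1 = 7.5, x_2 = 11, y_2 = 0.5, z_2 = 0.5, w_2 = 4, d_2 = 3.5, x_3 = 7, y_3 = 8, z_3 = 13.5, x_4 = 7.5, y_4 = 4, z_4 = 7, r_4 = 2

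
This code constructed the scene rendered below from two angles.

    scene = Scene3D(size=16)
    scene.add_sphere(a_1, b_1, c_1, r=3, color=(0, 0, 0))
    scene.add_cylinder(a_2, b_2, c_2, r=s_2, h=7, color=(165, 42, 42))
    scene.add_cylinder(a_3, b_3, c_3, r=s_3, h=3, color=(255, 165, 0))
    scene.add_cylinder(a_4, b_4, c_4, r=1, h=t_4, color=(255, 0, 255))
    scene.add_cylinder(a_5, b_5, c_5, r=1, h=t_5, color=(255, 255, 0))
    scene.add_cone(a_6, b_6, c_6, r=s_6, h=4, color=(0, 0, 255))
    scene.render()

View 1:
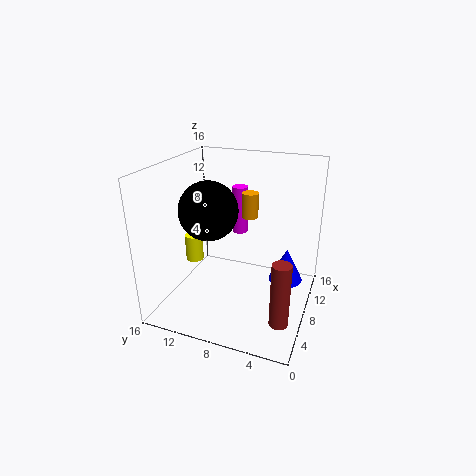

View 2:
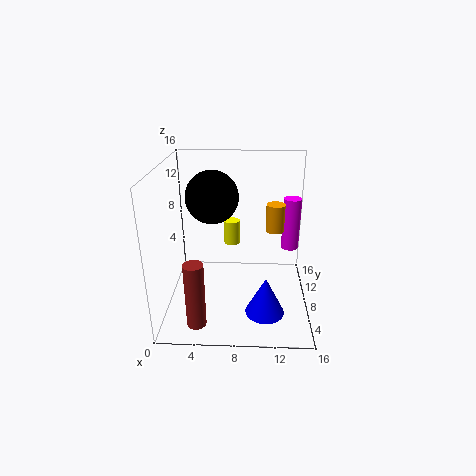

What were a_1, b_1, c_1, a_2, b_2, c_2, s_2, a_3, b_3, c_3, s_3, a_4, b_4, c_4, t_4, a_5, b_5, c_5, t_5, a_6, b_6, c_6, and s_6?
a_1 = 5, b_1 = 10, c_1 = 12, a_2 = 4, b_2 = 2, c_2 = 1, s_2 = 1, a_3 = 12, b_3 = 8, c_3 = 9, s_3 = 1, a_4 = 14, b_4 = 10, c_4 = 6, t_4 = 6, a_5 = 7, b_5 = 13, c_5 = 5, t_5 = 3, a_6 = 11, b_6 = 3, c_6 = 2, s_6 = 2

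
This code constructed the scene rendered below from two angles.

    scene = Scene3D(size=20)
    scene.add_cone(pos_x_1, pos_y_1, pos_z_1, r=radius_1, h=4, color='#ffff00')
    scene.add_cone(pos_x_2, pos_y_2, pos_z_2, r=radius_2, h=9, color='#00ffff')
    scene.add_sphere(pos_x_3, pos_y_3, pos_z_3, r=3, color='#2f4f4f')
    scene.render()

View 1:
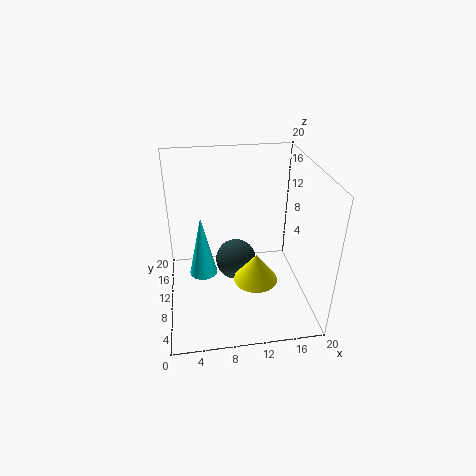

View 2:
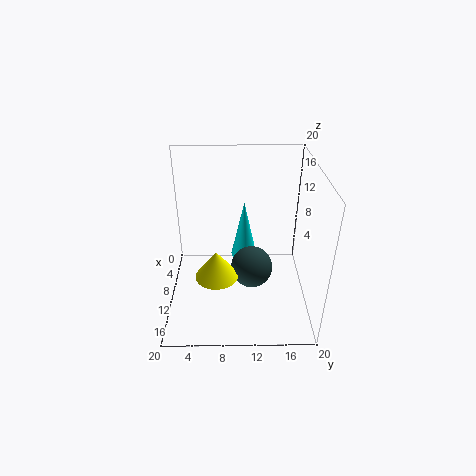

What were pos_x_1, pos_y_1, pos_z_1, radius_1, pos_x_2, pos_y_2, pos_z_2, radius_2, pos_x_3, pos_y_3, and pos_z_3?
pos_x_1 = 12
pos_y_1 = 7
pos_z_1 = 5
radius_1 = 3
pos_x_2 = 5
pos_y_2 = 11
pos_z_2 = 4
radius_2 = 2
pos_x_3 = 10
pos_y_3 = 12
pos_z_3 = 5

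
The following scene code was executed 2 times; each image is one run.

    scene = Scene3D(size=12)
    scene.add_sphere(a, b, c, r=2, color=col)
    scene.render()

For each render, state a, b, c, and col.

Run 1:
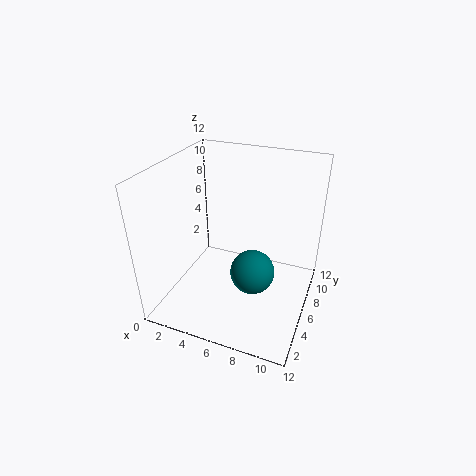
a = 7, b = 7, c = 2, col = 'teal'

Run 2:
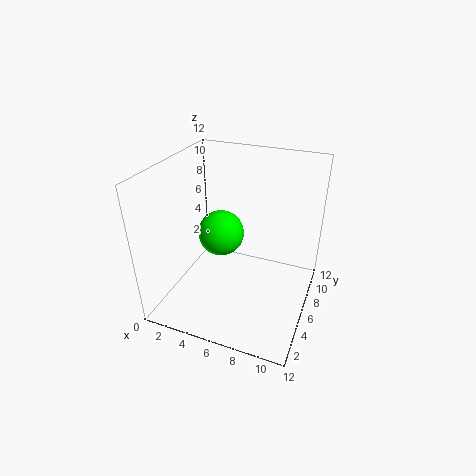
a = 4, b = 7, c = 5.5, col = 'lime'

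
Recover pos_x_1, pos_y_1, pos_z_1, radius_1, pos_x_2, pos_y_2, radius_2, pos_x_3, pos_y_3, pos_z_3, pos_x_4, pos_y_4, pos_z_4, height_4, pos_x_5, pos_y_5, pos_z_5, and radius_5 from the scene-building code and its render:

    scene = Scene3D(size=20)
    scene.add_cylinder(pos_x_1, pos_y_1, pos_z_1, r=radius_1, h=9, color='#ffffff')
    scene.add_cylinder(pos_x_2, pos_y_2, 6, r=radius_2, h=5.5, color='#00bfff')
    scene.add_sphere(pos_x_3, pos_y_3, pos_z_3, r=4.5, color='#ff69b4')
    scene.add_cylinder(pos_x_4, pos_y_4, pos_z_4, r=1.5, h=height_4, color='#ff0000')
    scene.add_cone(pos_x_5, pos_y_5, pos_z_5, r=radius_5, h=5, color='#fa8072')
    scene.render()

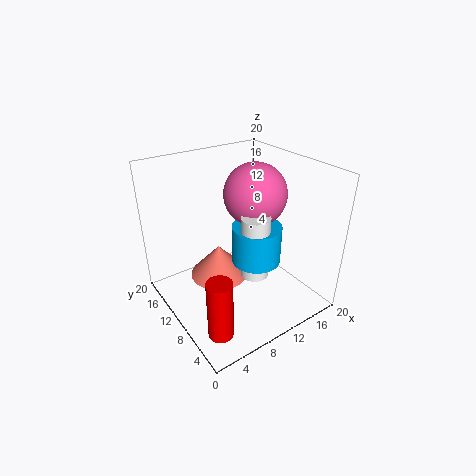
pos_x_1 = 11.5; pos_y_1 = 8; pos_z_1 = 4.5; radius_1 = 2; pos_x_2 = 12.5; pos_y_2 = 9; radius_2 = 3.5; pos_x_3 = 14; pos_y_3 = 11.5; pos_z_3 = 15; pos_x_4 = 2; pos_y_4 = 2; pos_z_4 = 3.5; height_4 = 7.5; pos_x_5 = 9.5; pos_y_5 = 14.5; pos_z_5 = 1.5; radius_5 = 4.5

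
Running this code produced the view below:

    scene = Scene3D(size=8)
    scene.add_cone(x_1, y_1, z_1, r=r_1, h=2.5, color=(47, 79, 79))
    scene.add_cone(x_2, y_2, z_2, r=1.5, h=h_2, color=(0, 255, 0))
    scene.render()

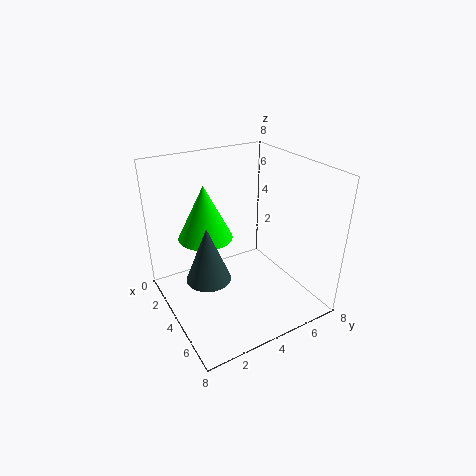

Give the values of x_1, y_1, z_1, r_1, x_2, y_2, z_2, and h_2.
x_1 = 6.5
y_1 = 1
z_1 = 4
r_1 = 1
x_2 = 3
y_2 = 2.5
z_2 = 4
h_2 = 3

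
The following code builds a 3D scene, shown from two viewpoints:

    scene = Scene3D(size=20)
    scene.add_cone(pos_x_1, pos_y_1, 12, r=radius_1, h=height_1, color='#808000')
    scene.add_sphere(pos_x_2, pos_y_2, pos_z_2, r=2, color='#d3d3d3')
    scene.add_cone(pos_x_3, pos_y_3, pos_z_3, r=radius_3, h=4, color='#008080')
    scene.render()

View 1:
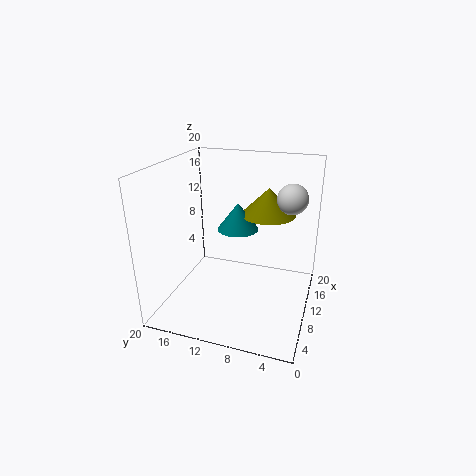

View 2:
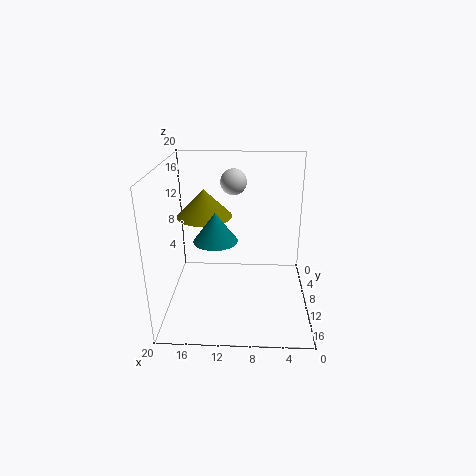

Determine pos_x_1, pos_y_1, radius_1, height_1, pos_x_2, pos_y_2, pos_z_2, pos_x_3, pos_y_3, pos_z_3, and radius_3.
pos_x_1 = 15
pos_y_1 = 7
radius_1 = 4
height_1 = 4
pos_x_2 = 11
pos_y_2 = 3
pos_z_2 = 16
pos_x_3 = 13
pos_y_3 = 11
pos_z_3 = 10
radius_3 = 3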